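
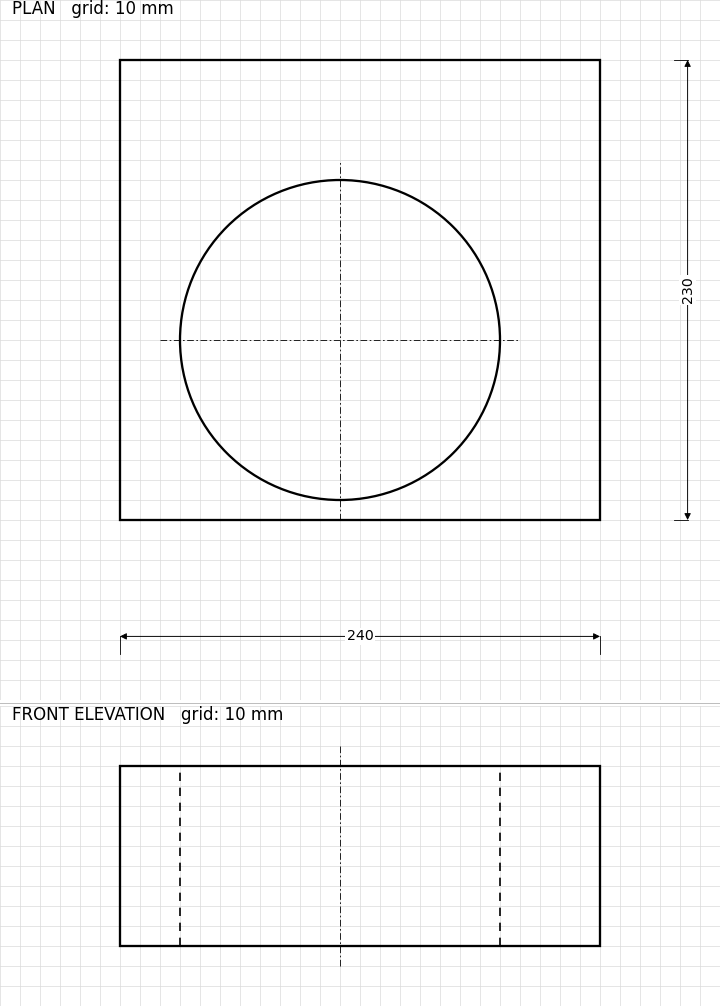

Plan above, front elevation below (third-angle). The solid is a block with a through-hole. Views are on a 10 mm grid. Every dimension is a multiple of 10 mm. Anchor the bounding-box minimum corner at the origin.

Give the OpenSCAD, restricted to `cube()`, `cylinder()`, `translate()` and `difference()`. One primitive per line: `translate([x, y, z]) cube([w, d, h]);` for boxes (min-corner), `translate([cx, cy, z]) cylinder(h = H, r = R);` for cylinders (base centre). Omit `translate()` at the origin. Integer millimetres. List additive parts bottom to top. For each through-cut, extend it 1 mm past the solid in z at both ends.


difference() {
  cube([240, 230, 90]);
  translate([110, 90, -1]) cylinder(h = 92, r = 80);
}


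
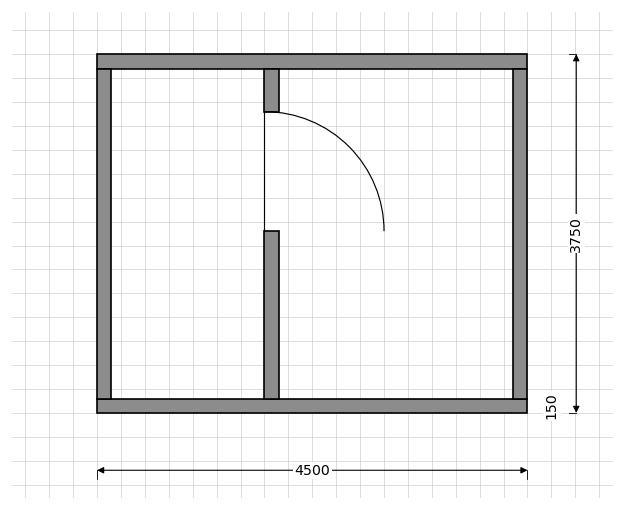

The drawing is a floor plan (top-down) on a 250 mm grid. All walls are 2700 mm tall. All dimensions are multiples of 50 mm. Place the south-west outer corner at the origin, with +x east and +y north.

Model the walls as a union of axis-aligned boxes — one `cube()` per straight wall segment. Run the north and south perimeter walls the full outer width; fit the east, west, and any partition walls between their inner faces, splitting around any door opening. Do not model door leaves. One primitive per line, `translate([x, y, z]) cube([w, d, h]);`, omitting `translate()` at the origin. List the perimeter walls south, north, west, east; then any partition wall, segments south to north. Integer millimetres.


cube([4500, 150, 2700]);
translate([0, 3600, 0]) cube([4500, 150, 2700]);
translate([0, 150, 0]) cube([150, 3450, 2700]);
translate([4350, 150, 0]) cube([150, 3450, 2700]);
translate([1750, 150, 0]) cube([150, 1750, 2700]);
translate([1750, 3150, 0]) cube([150, 450, 2700]);


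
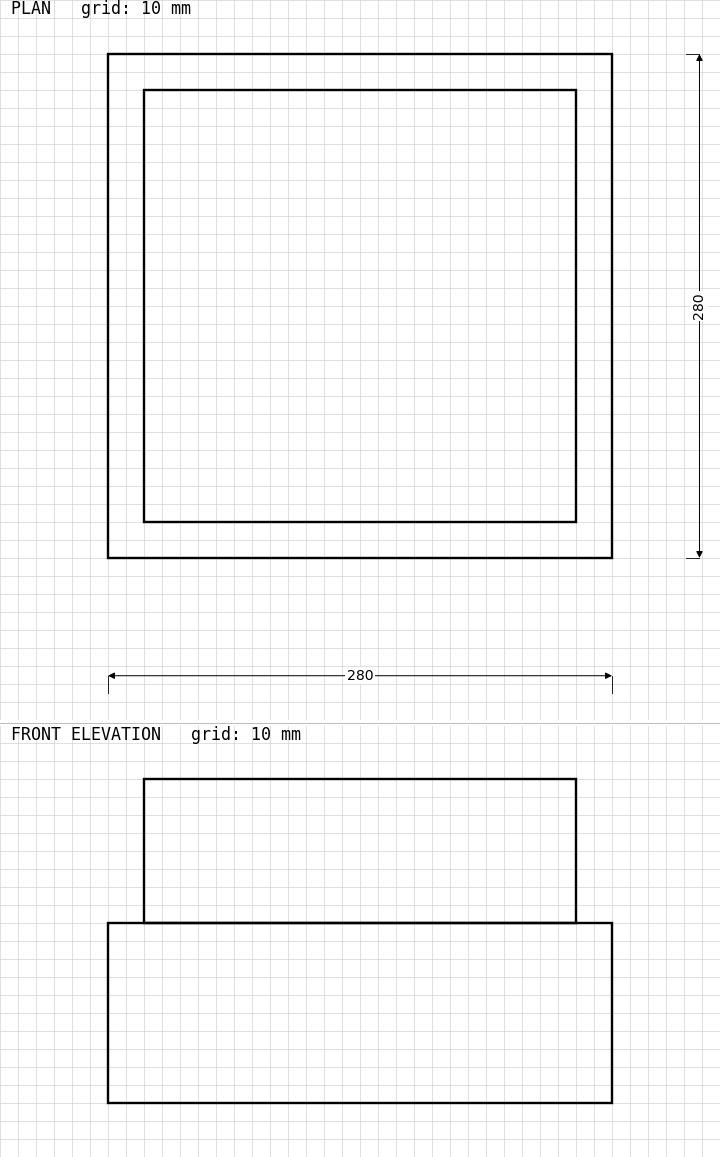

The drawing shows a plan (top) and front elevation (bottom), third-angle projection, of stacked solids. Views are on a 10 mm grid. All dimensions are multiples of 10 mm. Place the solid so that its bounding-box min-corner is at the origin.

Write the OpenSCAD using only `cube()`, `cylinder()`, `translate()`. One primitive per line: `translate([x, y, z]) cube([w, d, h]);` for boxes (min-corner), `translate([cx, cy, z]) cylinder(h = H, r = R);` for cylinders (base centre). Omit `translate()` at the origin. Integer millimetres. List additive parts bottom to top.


cube([280, 280, 100]);
translate([20, 20, 100]) cube([240, 240, 80]);


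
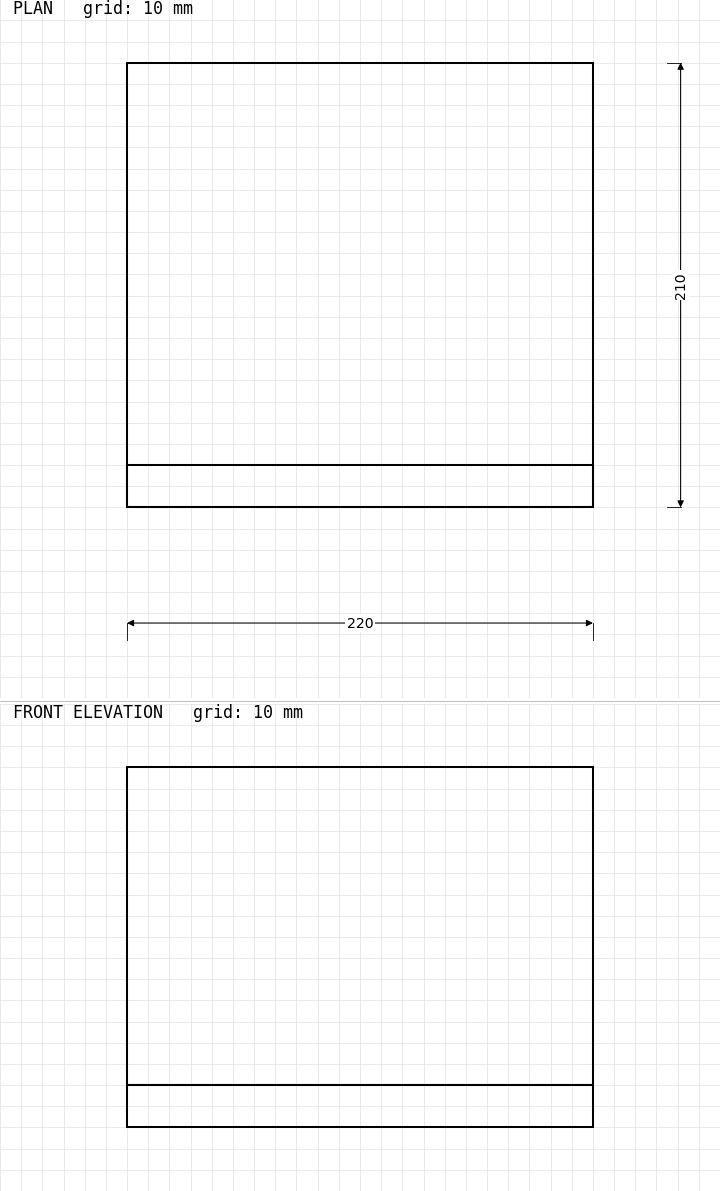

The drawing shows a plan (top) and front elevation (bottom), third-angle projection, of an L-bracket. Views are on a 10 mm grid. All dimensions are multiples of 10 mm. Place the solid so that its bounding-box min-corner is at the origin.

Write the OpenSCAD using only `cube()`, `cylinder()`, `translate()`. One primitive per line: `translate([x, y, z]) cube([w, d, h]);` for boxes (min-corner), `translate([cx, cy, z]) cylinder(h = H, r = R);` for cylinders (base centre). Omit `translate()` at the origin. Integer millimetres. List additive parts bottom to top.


cube([220, 210, 20]);
translate([0, 0, 20]) cube([220, 20, 150]);


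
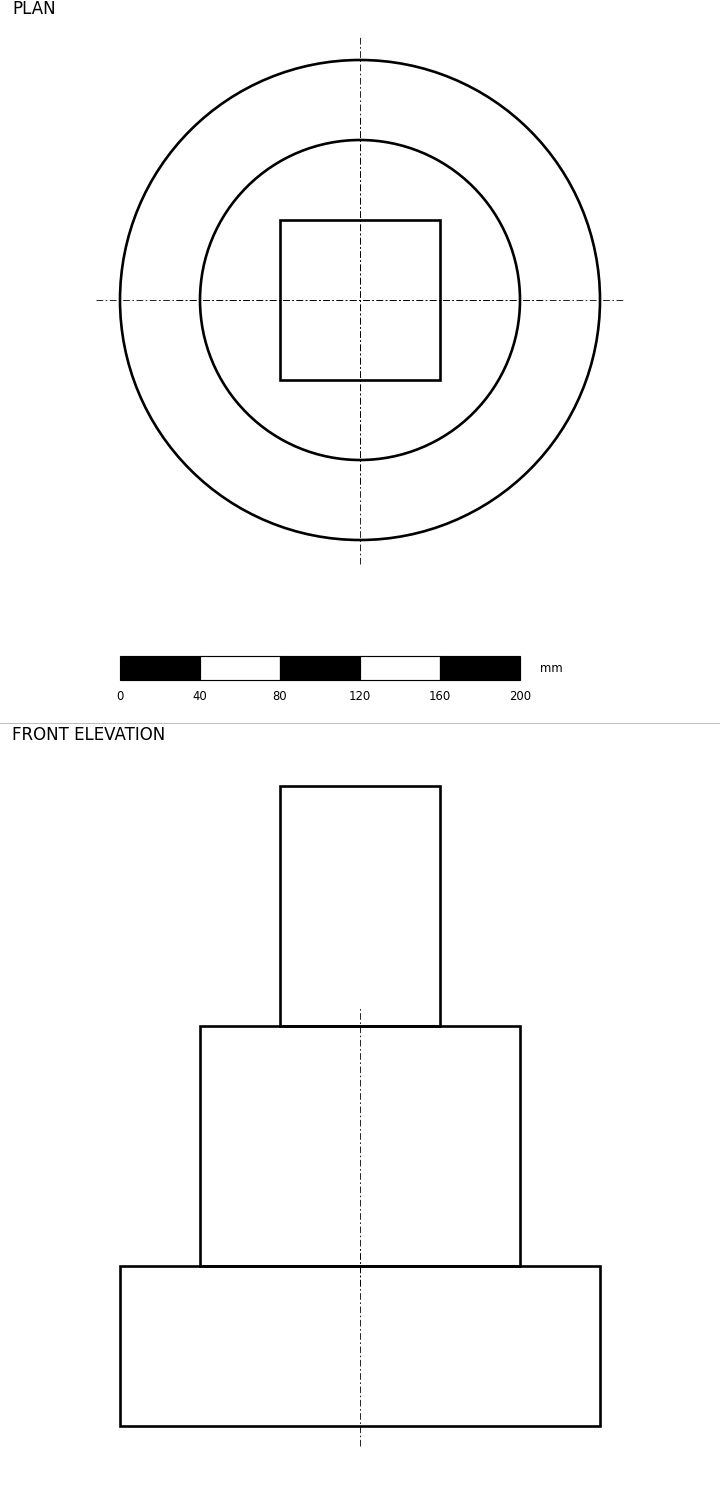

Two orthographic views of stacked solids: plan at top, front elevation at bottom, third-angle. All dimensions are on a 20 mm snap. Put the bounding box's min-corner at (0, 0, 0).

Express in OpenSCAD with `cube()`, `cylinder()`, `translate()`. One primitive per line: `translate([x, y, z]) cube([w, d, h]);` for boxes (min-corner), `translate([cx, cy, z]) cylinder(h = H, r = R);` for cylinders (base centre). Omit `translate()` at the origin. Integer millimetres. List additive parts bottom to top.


translate([120, 120, 0]) cylinder(h = 80, r = 120);
translate([120, 120, 80]) cylinder(h = 120, r = 80);
translate([80, 80, 200]) cube([80, 80, 120]);


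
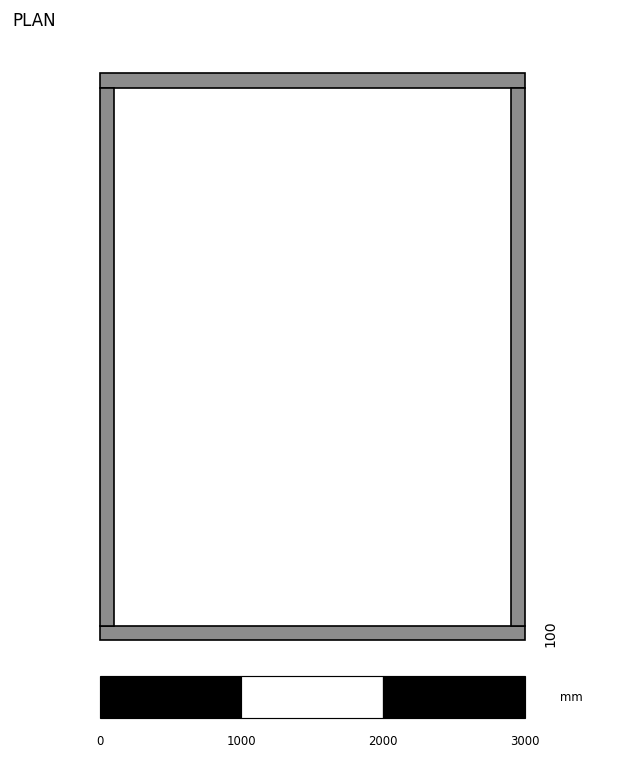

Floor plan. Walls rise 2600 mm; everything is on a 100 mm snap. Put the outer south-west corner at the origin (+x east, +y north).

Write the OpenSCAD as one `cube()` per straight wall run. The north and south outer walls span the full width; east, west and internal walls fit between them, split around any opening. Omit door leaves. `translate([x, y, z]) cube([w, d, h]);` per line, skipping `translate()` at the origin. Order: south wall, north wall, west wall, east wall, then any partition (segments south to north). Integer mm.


cube([3000, 100, 2600]);
translate([0, 3900, 0]) cube([3000, 100, 2600]);
translate([0, 100, 0]) cube([100, 3800, 2600]);
translate([2900, 100, 0]) cube([100, 3800, 2600]);


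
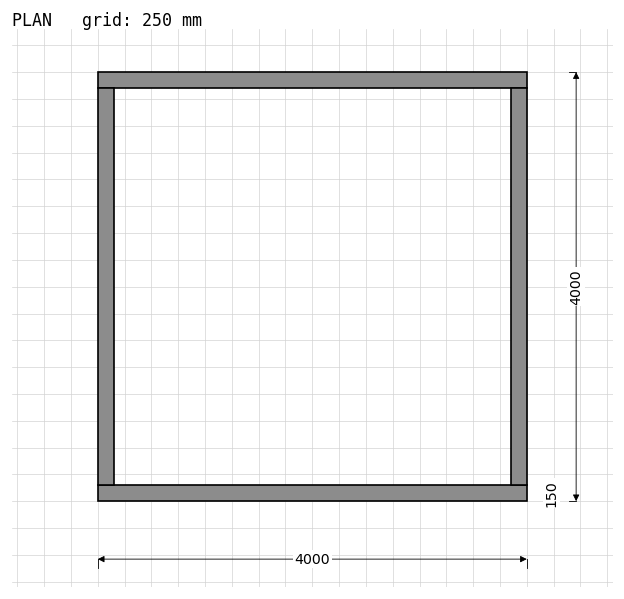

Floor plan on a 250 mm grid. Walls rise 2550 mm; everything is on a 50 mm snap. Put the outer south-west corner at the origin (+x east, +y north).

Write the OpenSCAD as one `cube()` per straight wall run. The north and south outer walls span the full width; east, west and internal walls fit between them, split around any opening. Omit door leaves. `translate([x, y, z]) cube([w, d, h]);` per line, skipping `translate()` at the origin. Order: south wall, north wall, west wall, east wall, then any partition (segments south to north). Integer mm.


cube([4000, 150, 2550]);
translate([0, 3850, 0]) cube([4000, 150, 2550]);
translate([0, 150, 0]) cube([150, 3700, 2550]);
translate([3850, 150, 0]) cube([150, 3700, 2550]);


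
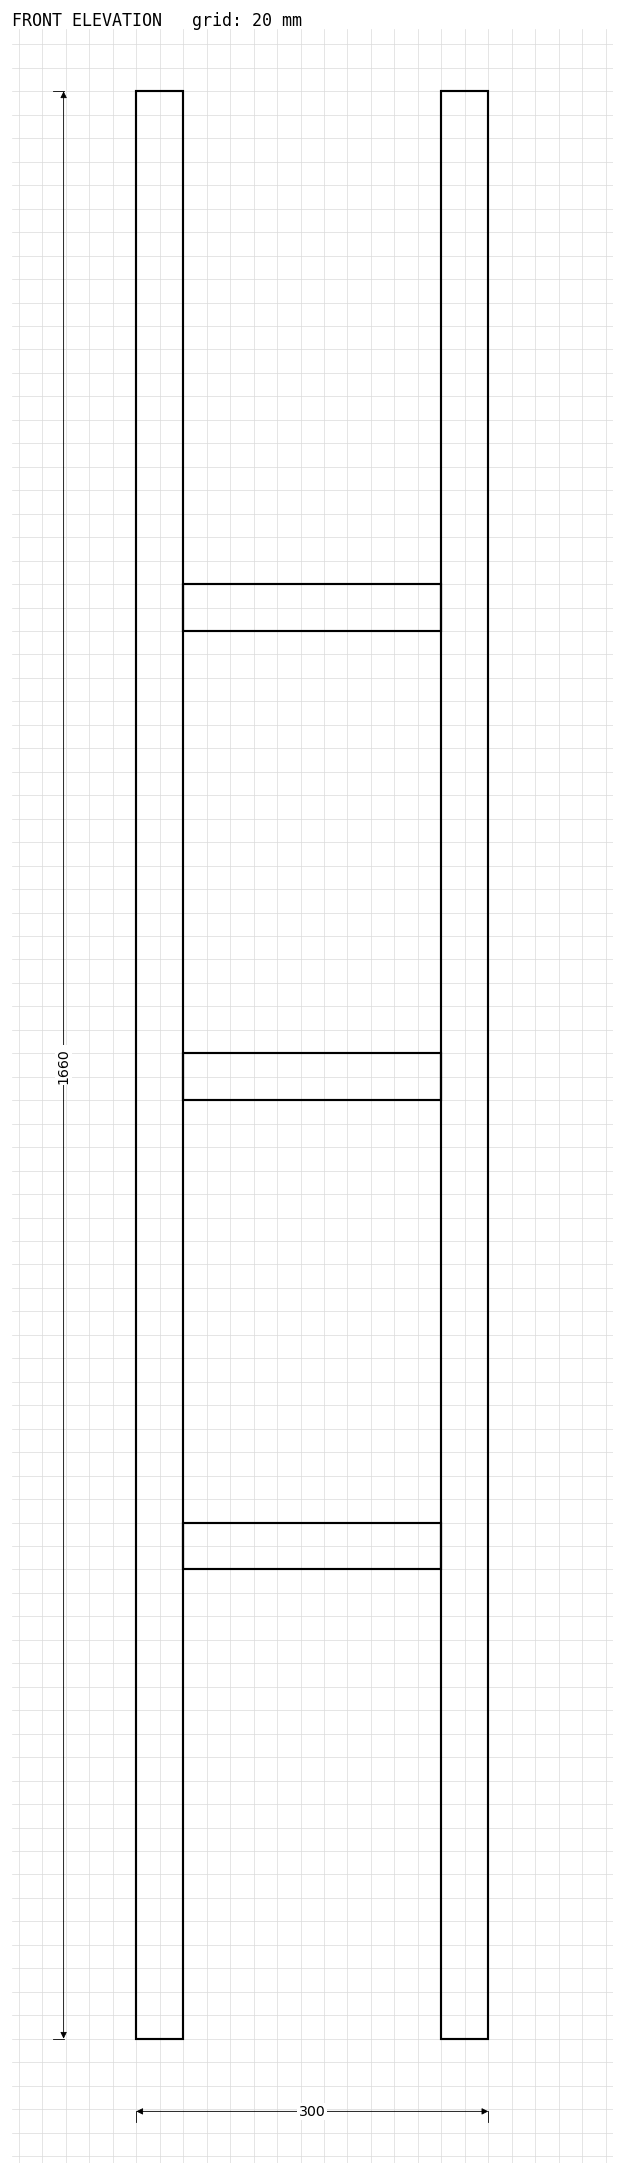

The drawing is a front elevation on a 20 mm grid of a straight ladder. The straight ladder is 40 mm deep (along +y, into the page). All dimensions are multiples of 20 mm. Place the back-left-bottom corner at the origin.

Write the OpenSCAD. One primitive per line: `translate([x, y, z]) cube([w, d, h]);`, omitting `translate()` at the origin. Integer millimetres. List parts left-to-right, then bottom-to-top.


cube([40, 40, 1660]);
translate([40, 0, 400]) cube([220, 40, 40]);
translate([40, 0, 800]) cube([220, 40, 40]);
translate([40, 0, 1200]) cube([220, 40, 40]);
translate([260, 0, 0]) cube([40, 40, 1660]);


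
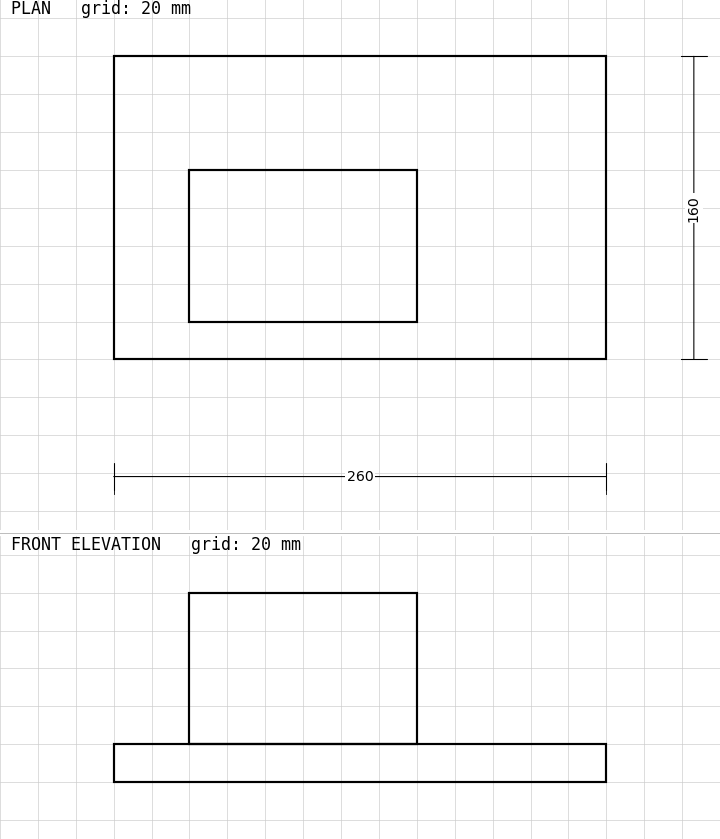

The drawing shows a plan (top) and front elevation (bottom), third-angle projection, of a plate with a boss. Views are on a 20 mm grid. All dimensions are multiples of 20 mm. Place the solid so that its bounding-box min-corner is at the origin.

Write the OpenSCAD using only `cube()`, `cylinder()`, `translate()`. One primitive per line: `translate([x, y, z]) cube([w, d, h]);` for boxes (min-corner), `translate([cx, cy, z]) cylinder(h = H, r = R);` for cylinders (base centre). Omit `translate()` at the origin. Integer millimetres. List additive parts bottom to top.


cube([260, 160, 20]);
translate([40, 20, 20]) cube([120, 80, 80]);


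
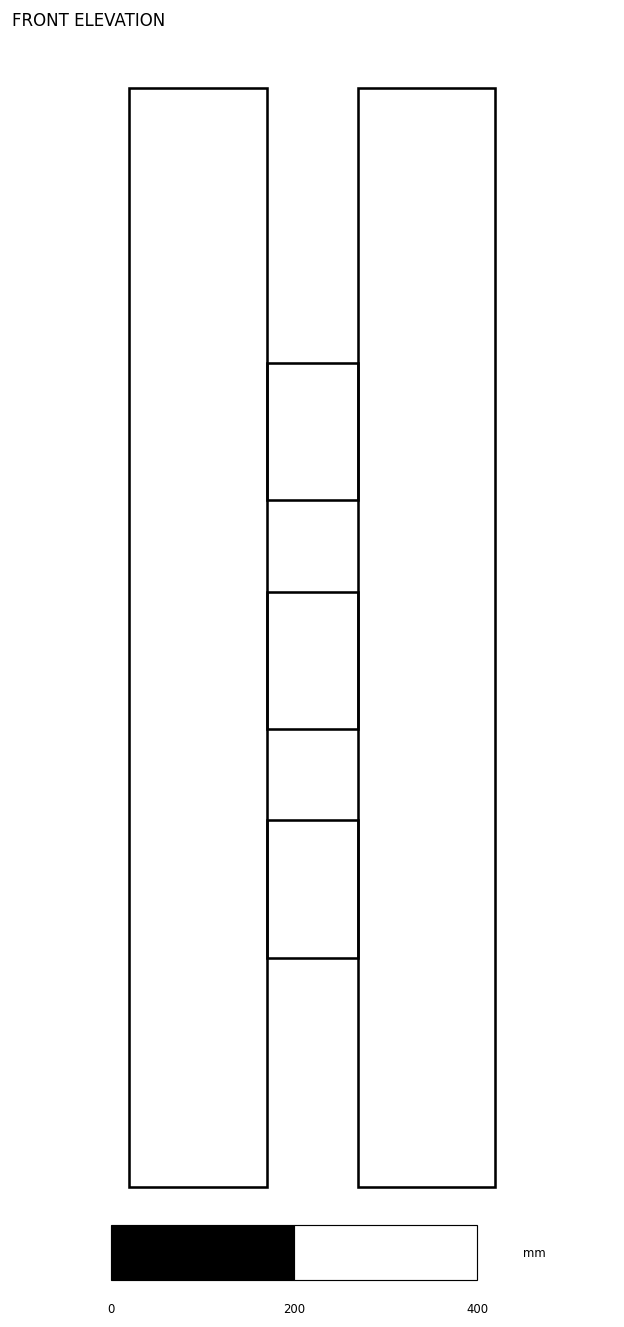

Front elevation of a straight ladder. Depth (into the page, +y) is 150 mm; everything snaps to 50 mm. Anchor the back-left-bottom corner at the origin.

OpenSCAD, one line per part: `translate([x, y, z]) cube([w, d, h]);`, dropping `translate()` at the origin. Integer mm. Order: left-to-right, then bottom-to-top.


cube([150, 150, 1200]);
translate([150, 0, 250]) cube([100, 150, 150]);
translate([150, 0, 500]) cube([100, 150, 150]);
translate([150, 0, 750]) cube([100, 150, 150]);
translate([250, 0, 0]) cube([150, 150, 1200]);


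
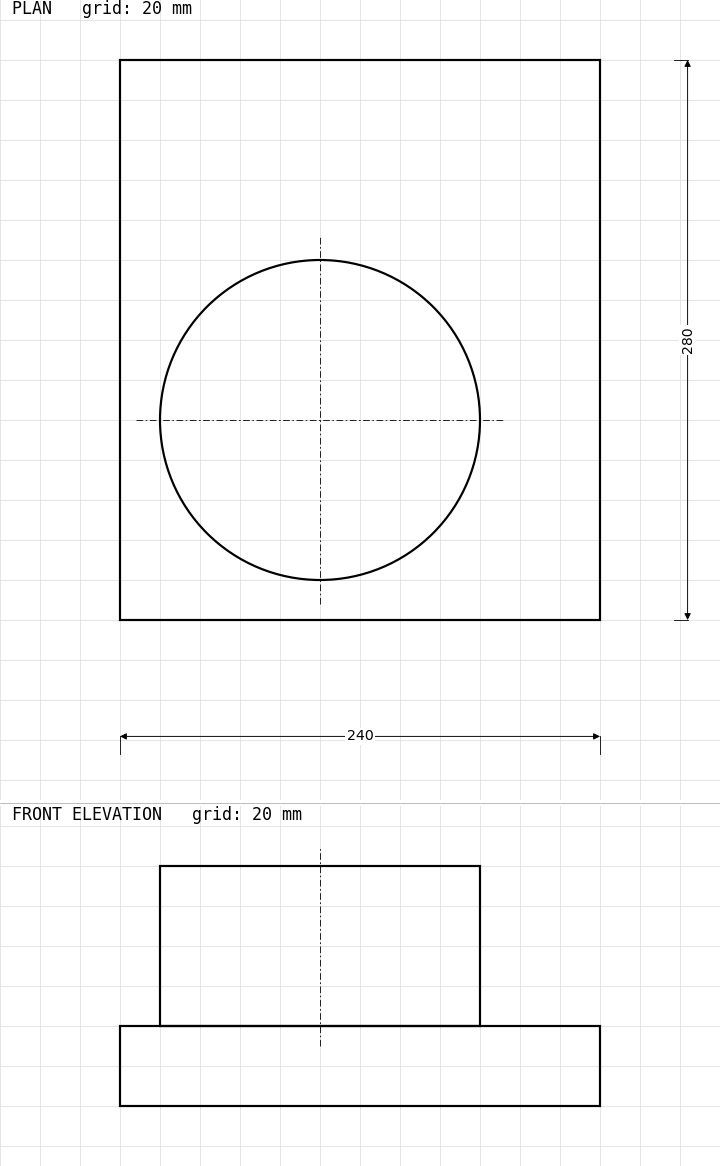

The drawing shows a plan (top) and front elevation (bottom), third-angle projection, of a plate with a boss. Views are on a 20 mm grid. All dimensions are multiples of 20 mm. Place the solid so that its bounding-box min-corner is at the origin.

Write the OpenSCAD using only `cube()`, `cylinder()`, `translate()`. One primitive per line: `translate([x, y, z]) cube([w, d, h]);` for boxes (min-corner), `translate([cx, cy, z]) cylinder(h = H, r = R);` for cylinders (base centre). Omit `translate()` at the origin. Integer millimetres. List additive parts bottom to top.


cube([240, 280, 40]);
translate([100, 100, 40]) cylinder(h = 80, r = 80);


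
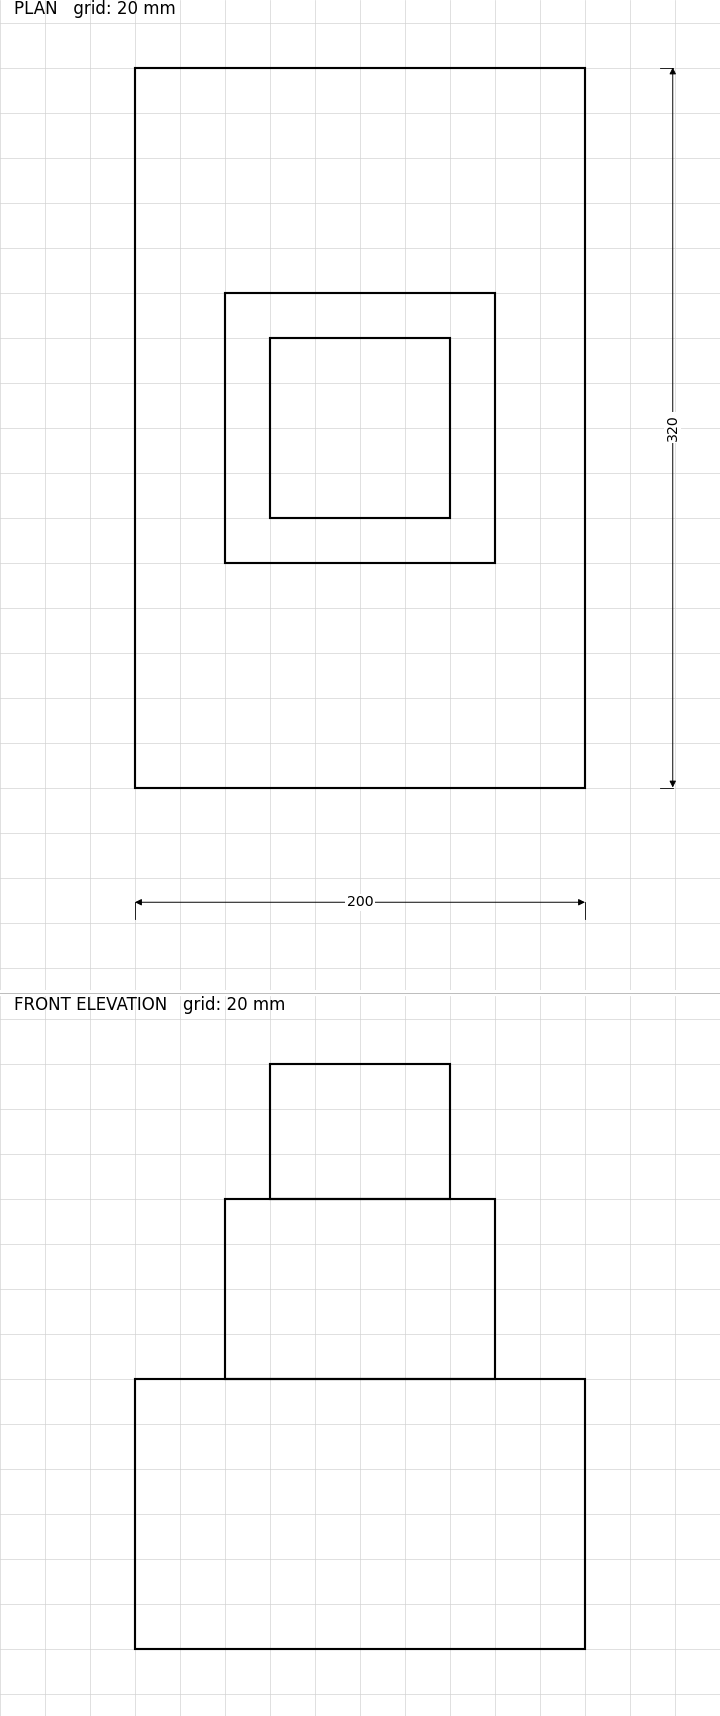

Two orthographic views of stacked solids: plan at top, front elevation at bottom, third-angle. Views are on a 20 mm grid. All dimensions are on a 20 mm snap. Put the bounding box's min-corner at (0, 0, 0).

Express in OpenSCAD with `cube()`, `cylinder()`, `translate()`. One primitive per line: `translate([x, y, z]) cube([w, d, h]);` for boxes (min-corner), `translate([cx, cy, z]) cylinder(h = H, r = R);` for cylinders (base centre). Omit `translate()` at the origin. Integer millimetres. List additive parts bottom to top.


cube([200, 320, 120]);
translate([40, 100, 120]) cube([120, 120, 80]);
translate([60, 120, 200]) cube([80, 80, 60]);


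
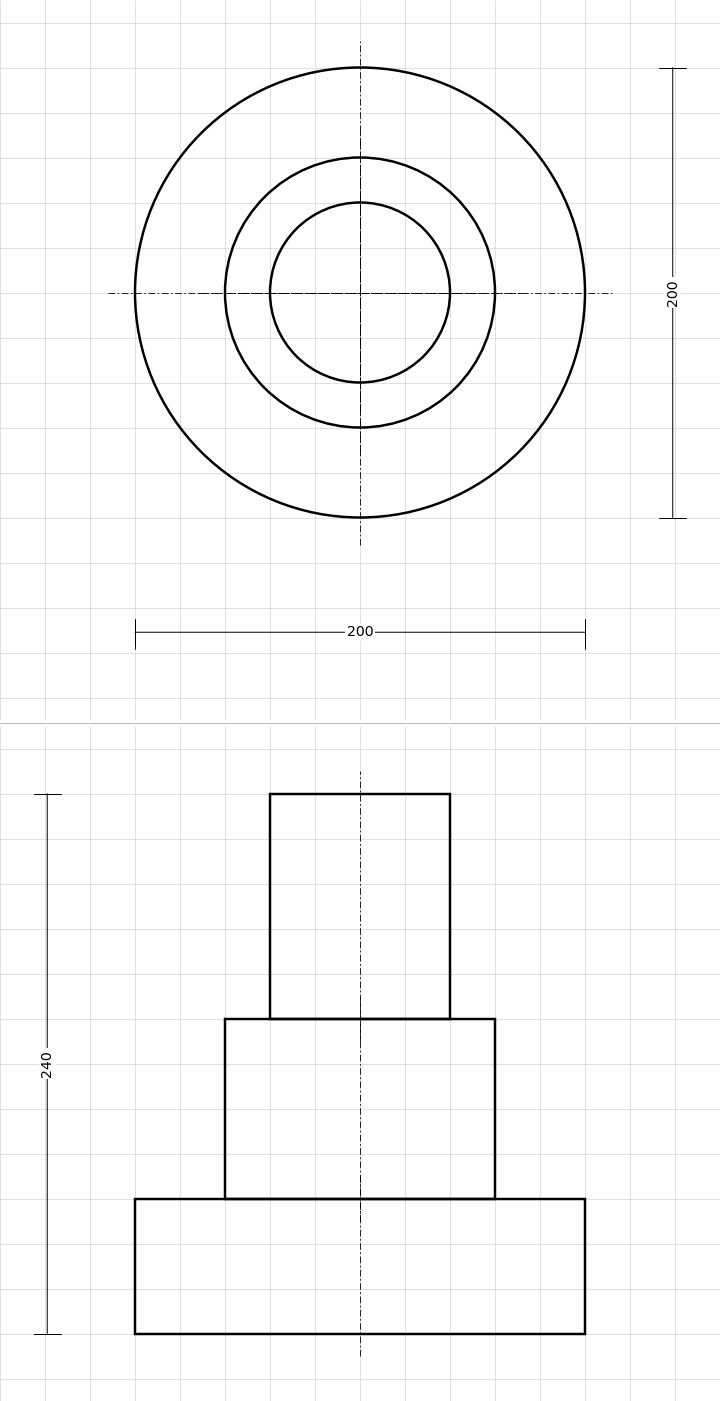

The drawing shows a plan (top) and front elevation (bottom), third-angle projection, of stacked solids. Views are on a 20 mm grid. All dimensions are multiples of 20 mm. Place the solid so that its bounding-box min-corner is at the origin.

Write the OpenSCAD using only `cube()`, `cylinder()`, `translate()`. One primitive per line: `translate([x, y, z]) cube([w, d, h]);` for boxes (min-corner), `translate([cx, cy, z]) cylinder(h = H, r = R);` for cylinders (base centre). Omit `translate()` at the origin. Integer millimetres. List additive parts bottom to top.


translate([100, 100, 0]) cylinder(h = 60, r = 100);
translate([100, 100, 60]) cylinder(h = 80, r = 60);
translate([100, 100, 140]) cylinder(h = 100, r = 40);


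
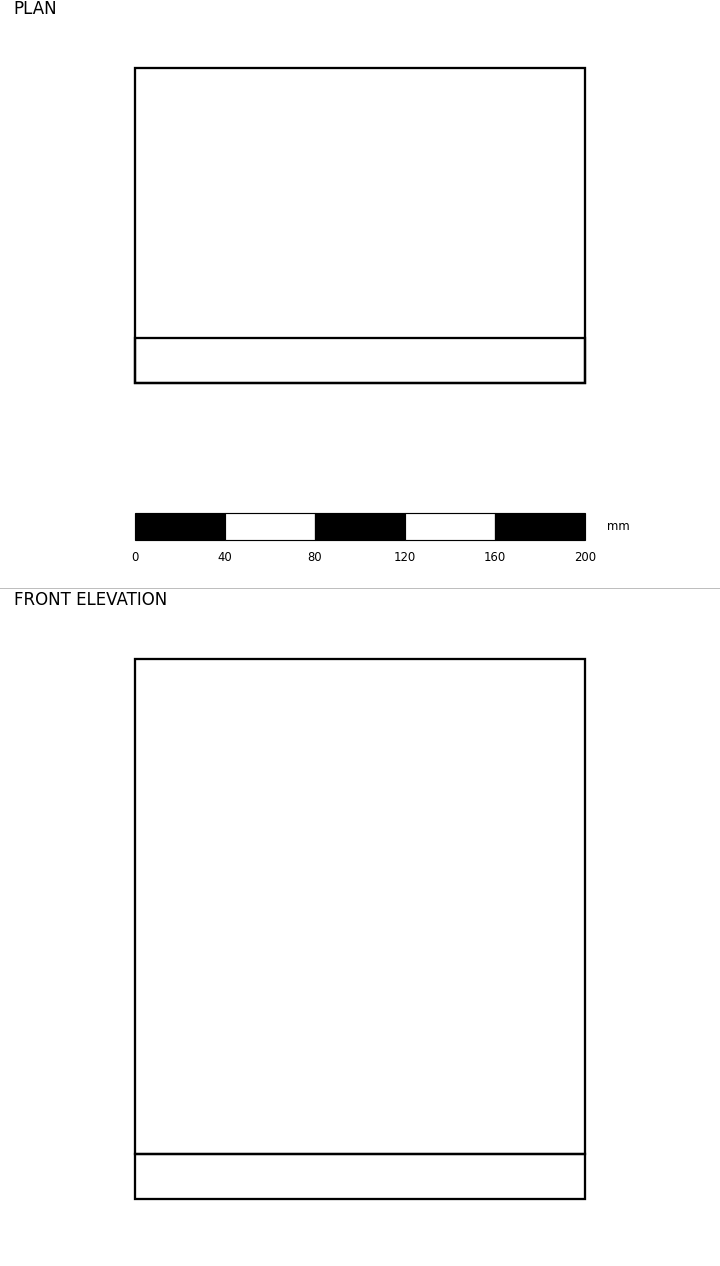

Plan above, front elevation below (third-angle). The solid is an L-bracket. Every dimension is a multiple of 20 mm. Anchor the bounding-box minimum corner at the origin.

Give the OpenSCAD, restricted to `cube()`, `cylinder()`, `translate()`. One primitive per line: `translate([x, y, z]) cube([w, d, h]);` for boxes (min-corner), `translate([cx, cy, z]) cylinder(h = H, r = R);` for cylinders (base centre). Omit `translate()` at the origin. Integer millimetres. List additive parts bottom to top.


cube([200, 140, 20]);
translate([0, 0, 20]) cube([200, 20, 220]);


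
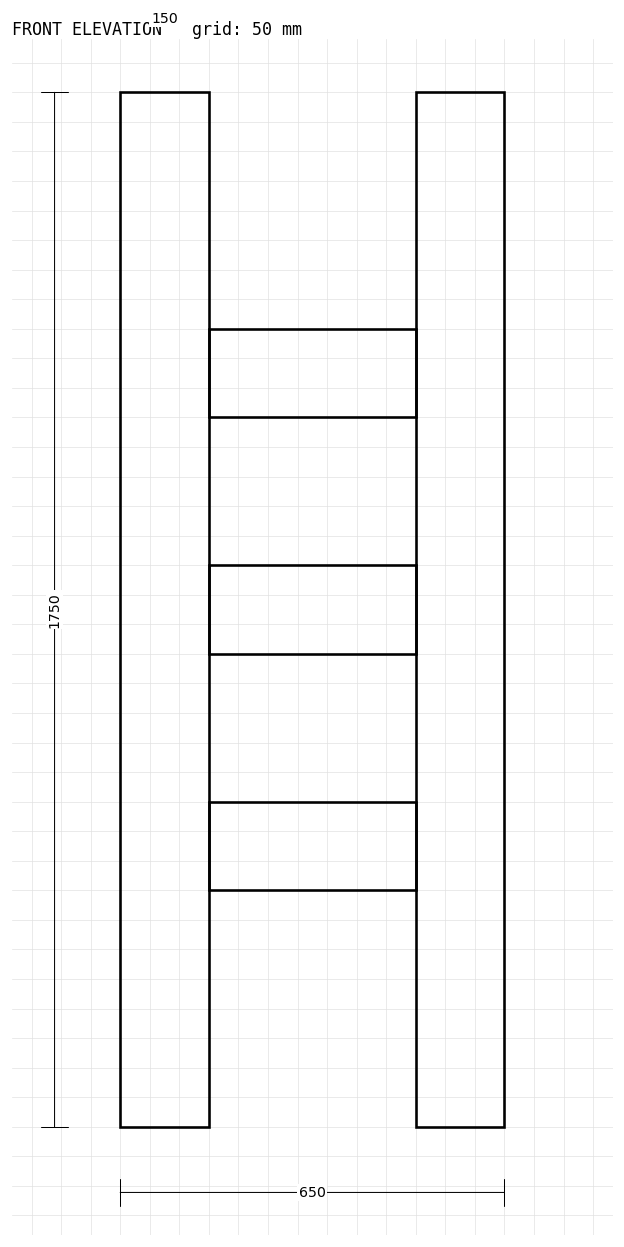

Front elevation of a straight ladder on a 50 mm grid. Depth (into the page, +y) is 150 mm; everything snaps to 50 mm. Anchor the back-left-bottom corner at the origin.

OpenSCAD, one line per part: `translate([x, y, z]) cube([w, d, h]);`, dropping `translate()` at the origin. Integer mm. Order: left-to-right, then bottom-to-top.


cube([150, 150, 1750]);
translate([150, 0, 400]) cube([350, 150, 150]);
translate([150, 0, 800]) cube([350, 150, 150]);
translate([150, 0, 1200]) cube([350, 150, 150]);
translate([500, 0, 0]) cube([150, 150, 1750]);


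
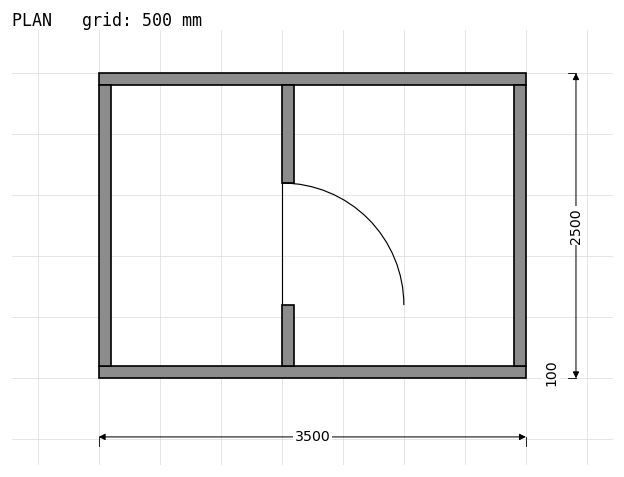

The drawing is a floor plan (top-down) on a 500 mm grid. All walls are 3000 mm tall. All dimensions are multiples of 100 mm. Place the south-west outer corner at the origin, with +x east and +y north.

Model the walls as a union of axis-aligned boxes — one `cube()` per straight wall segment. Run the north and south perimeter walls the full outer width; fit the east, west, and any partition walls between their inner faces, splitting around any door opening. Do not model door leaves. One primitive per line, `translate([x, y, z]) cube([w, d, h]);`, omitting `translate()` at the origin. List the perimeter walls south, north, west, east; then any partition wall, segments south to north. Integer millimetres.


cube([3500, 100, 3000]);
translate([0, 2400, 0]) cube([3500, 100, 3000]);
translate([0, 100, 0]) cube([100, 2300, 3000]);
translate([3400, 100, 0]) cube([100, 2300, 3000]);
translate([1500, 100, 0]) cube([100, 500, 3000]);
translate([1500, 1600, 0]) cube([100, 800, 3000]);


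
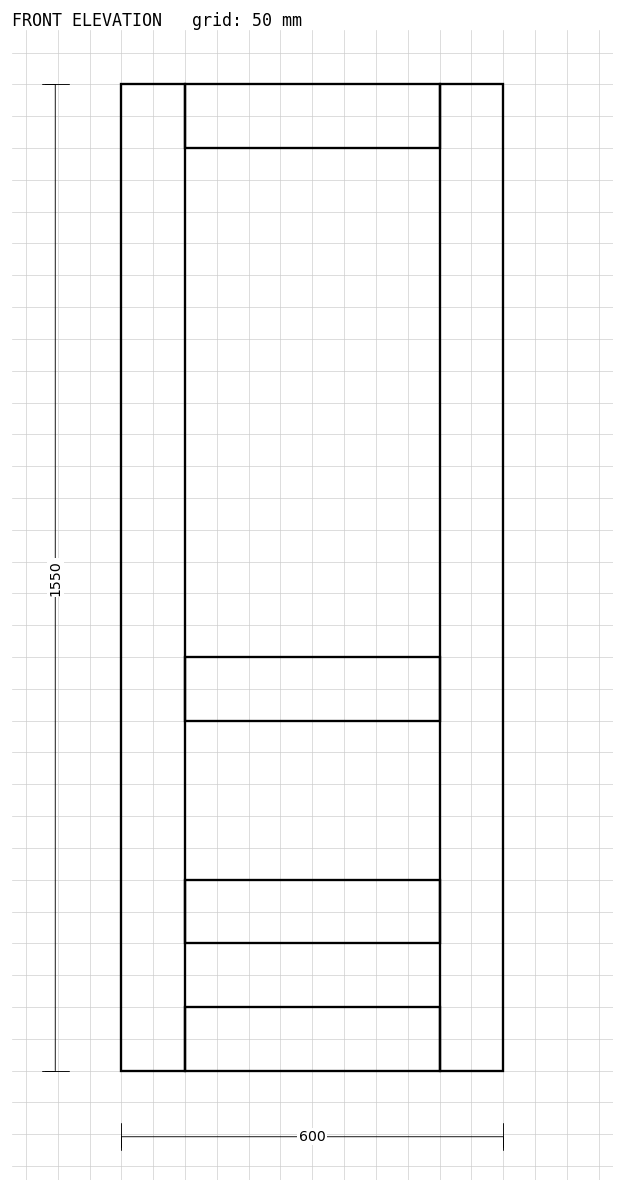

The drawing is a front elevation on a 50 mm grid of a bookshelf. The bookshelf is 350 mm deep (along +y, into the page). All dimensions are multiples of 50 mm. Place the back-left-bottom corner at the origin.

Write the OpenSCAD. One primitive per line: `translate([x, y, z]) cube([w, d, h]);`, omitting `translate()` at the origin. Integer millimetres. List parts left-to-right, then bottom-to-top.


cube([100, 350, 1550]);
translate([100, 0, 0]) cube([400, 350, 100]);
translate([100, 0, 200]) cube([400, 350, 100]);
translate([100, 0, 550]) cube([400, 350, 100]);
translate([100, 0, 1450]) cube([400, 350, 100]);
translate([500, 0, 0]) cube([100, 350, 1550]);


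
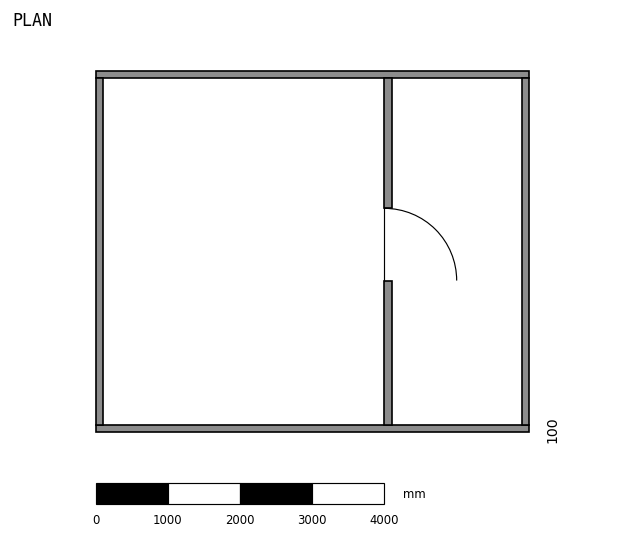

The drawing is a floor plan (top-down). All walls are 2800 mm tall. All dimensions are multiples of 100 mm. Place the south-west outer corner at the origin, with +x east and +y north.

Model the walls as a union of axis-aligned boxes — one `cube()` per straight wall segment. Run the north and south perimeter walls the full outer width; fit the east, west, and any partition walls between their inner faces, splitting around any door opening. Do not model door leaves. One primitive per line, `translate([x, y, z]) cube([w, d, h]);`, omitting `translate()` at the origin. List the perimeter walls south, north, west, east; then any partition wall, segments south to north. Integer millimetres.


cube([6000, 100, 2800]);
translate([0, 4900, 0]) cube([6000, 100, 2800]);
translate([0, 100, 0]) cube([100, 4800, 2800]);
translate([5900, 100, 0]) cube([100, 4800, 2800]);
translate([4000, 100, 0]) cube([100, 2000, 2800]);
translate([4000, 3100, 0]) cube([100, 1800, 2800]);


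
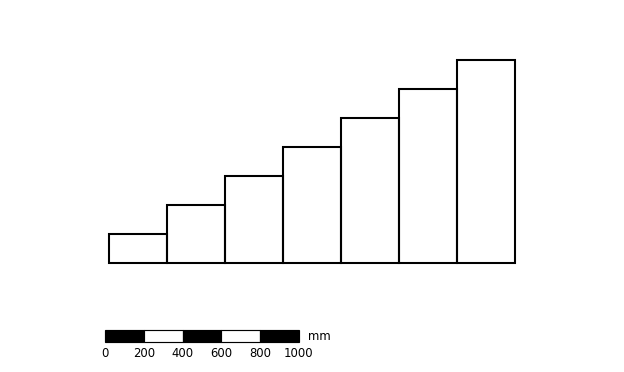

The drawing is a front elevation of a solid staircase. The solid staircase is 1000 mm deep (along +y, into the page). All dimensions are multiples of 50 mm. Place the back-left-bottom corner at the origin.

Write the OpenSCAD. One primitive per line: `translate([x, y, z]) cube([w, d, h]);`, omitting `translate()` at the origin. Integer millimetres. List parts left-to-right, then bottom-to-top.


cube([300, 1000, 150]);
translate([300, 0, 0]) cube([300, 1000, 300]);
translate([600, 0, 0]) cube([300, 1000, 450]);
translate([900, 0, 0]) cube([300, 1000, 600]);
translate([1200, 0, 0]) cube([300, 1000, 750]);
translate([1500, 0, 0]) cube([300, 1000, 900]);
translate([1800, 0, 0]) cube([300, 1000, 1050]);


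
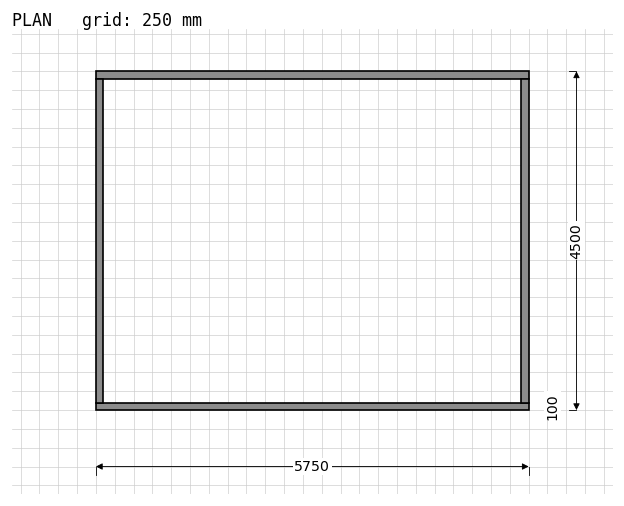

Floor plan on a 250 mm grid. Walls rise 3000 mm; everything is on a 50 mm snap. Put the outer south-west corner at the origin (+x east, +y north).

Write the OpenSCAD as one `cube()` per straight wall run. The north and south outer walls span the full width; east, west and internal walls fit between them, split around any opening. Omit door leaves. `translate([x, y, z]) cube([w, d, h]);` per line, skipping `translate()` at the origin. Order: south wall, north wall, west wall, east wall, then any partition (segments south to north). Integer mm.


cube([5750, 100, 3000]);
translate([0, 4400, 0]) cube([5750, 100, 3000]);
translate([0, 100, 0]) cube([100, 4300, 3000]);
translate([5650, 100, 0]) cube([100, 4300, 3000]);


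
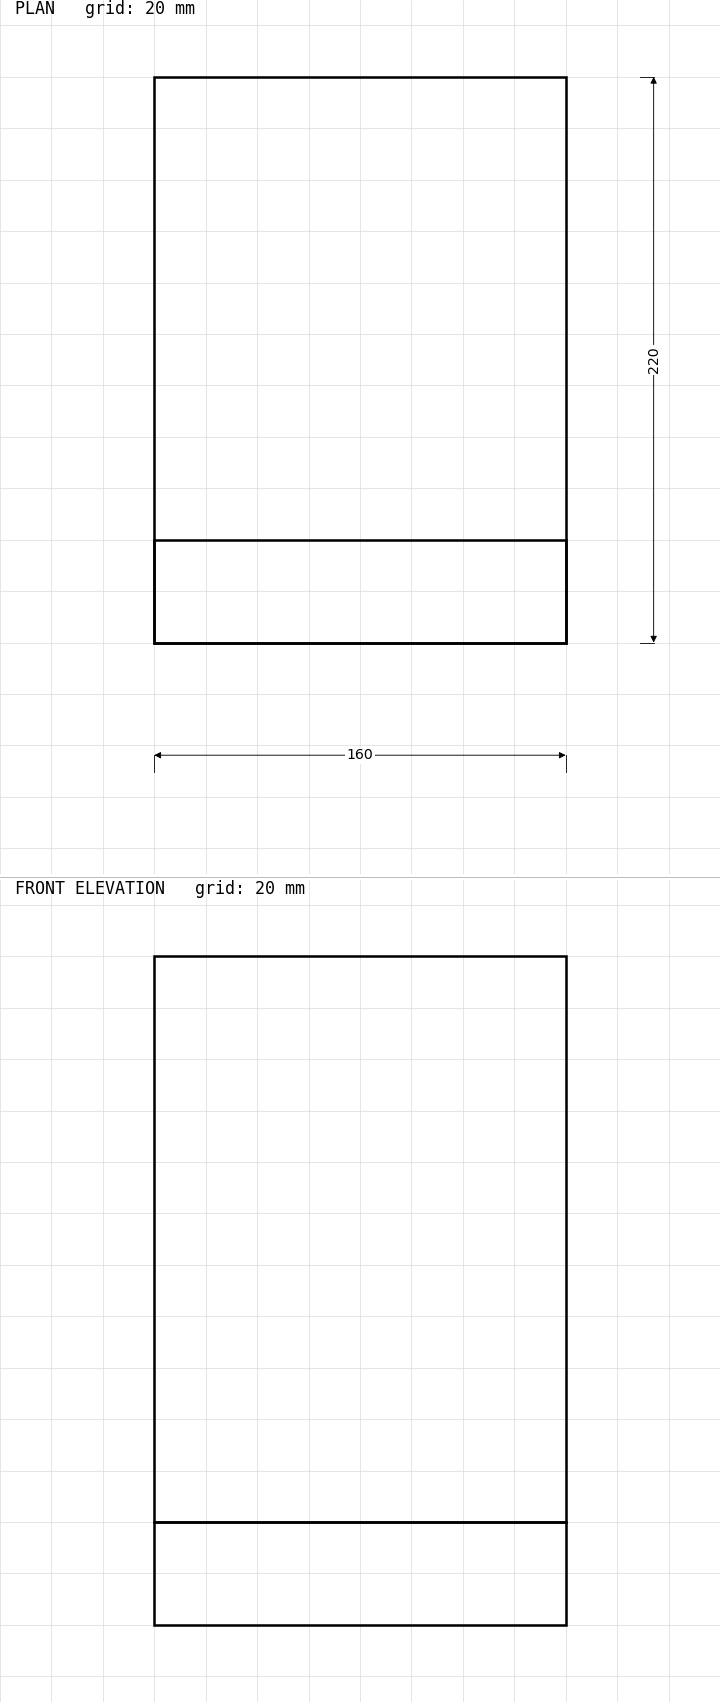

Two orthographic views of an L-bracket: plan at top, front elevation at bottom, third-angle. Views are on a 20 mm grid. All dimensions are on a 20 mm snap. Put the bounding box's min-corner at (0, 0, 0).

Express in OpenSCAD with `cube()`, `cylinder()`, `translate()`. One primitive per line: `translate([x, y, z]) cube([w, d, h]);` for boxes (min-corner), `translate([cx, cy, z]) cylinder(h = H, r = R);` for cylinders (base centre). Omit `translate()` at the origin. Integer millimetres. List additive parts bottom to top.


cube([160, 220, 40]);
translate([0, 0, 40]) cube([160, 40, 220]);


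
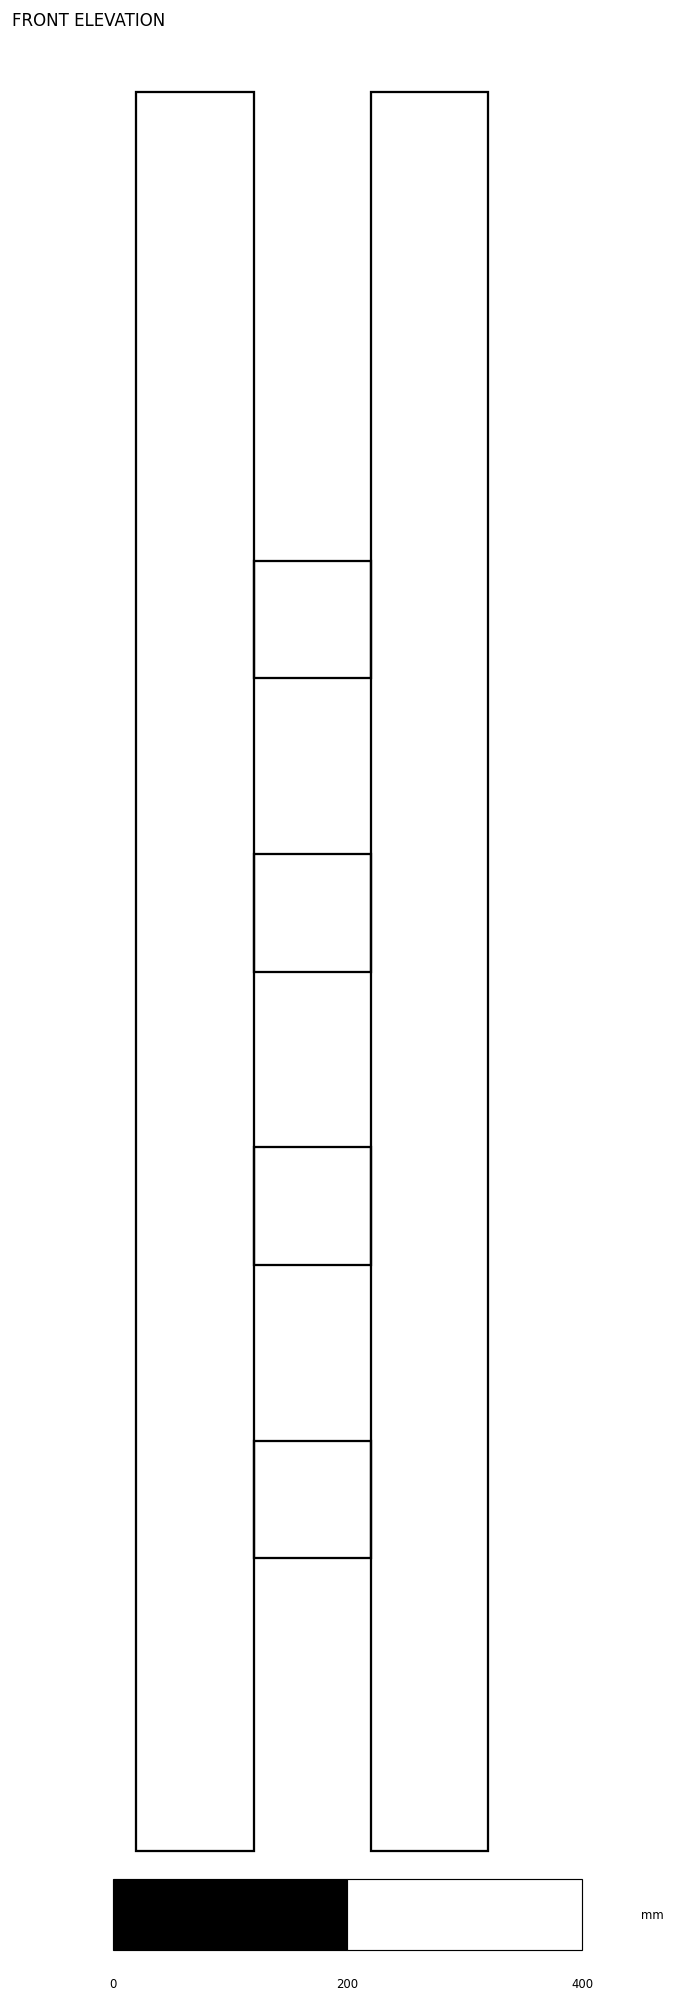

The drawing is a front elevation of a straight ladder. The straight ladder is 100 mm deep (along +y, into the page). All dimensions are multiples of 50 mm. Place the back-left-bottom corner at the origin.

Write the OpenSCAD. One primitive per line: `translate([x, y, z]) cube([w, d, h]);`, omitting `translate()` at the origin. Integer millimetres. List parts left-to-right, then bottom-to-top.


cube([100, 100, 1500]);
translate([100, 0, 250]) cube([100, 100, 100]);
translate([100, 0, 500]) cube([100, 100, 100]);
translate([100, 0, 750]) cube([100, 100, 100]);
translate([100, 0, 1000]) cube([100, 100, 100]);
translate([200, 0, 0]) cube([100, 100, 1500]);


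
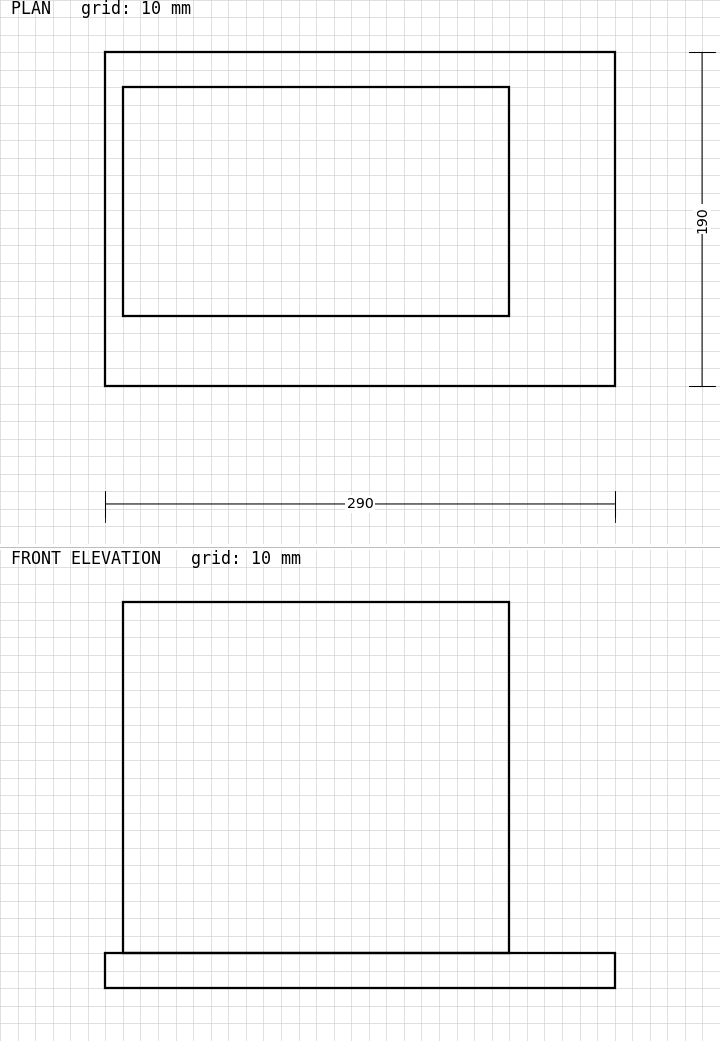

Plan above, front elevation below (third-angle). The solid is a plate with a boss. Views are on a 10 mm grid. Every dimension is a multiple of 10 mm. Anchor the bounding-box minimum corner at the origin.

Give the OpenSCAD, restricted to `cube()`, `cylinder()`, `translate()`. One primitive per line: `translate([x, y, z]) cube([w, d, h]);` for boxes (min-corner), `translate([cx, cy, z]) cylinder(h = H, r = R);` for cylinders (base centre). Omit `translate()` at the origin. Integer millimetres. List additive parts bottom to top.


cube([290, 190, 20]);
translate([10, 40, 20]) cube([220, 130, 200]);


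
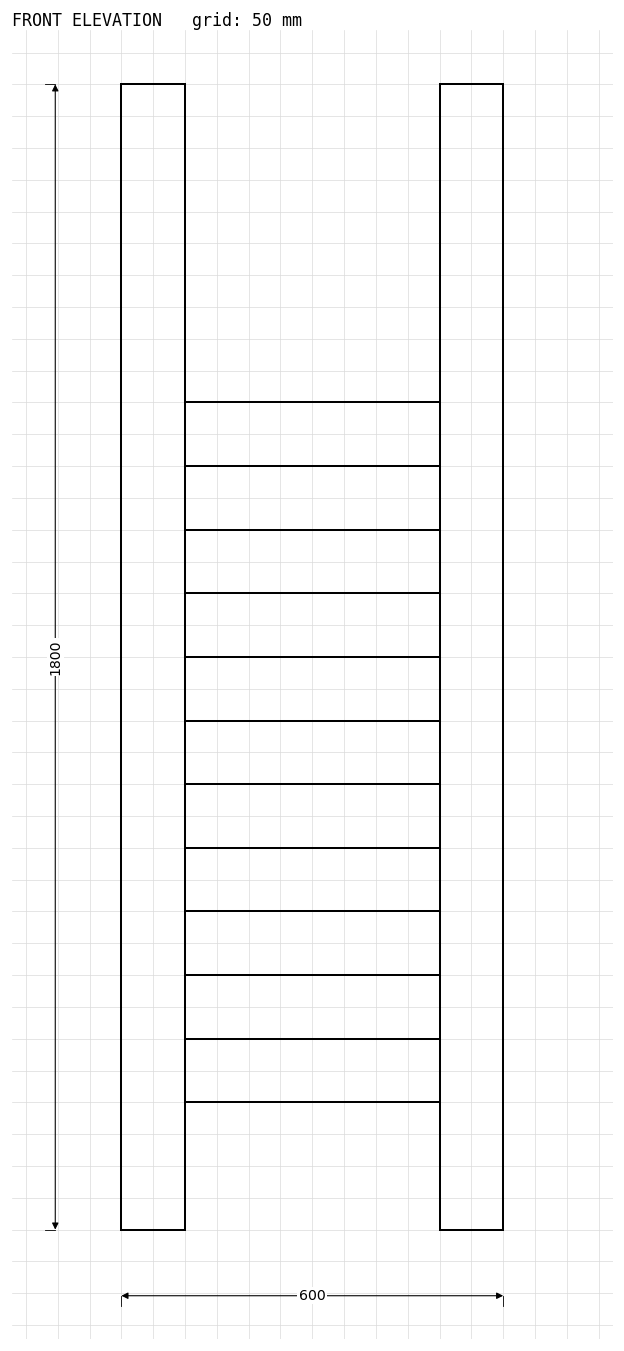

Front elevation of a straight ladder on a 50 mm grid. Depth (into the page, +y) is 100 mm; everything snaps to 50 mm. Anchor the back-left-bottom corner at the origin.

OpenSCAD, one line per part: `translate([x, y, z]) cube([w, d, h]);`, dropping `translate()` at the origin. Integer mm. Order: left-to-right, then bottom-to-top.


cube([100, 100, 1800]);
translate([100, 0, 200]) cube([400, 100, 100]);
translate([100, 0, 400]) cube([400, 100, 100]);
translate([100, 0, 600]) cube([400, 100, 100]);
translate([100, 0, 800]) cube([400, 100, 100]);
translate([100, 0, 1000]) cube([400, 100, 100]);
translate([100, 0, 1200]) cube([400, 100, 100]);
translate([500, 0, 0]) cube([100, 100, 1800]);


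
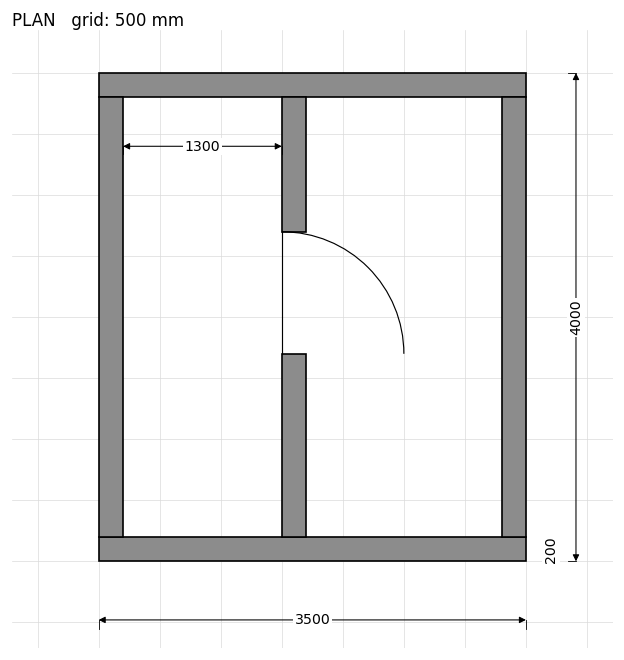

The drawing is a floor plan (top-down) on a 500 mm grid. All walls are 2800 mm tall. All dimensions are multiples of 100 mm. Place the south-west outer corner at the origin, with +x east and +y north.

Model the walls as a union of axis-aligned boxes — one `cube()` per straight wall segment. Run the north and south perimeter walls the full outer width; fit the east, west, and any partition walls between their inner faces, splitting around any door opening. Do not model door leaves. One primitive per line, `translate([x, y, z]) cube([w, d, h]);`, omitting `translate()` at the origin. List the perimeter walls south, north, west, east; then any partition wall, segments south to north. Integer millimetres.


cube([3500, 200, 2800]);
translate([0, 3800, 0]) cube([3500, 200, 2800]);
translate([0, 200, 0]) cube([200, 3600, 2800]);
translate([3300, 200, 0]) cube([200, 3600, 2800]);
translate([1500, 200, 0]) cube([200, 1500, 2800]);
translate([1500, 2700, 0]) cube([200, 1100, 2800]);


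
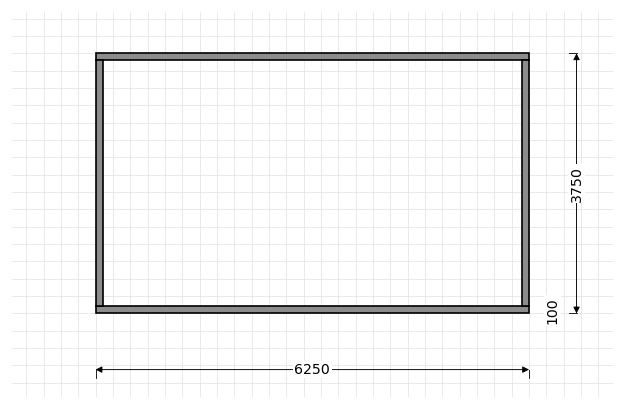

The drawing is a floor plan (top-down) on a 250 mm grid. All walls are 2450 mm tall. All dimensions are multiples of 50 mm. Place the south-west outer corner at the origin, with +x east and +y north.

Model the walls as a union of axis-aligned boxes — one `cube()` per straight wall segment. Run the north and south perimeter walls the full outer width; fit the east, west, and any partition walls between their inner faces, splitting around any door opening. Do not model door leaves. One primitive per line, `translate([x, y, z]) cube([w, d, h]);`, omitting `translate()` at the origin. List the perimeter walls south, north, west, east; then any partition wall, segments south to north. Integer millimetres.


cube([6250, 100, 2450]);
translate([0, 3650, 0]) cube([6250, 100, 2450]);
translate([0, 100, 0]) cube([100, 3550, 2450]);
translate([6150, 100, 0]) cube([100, 3550, 2450]);


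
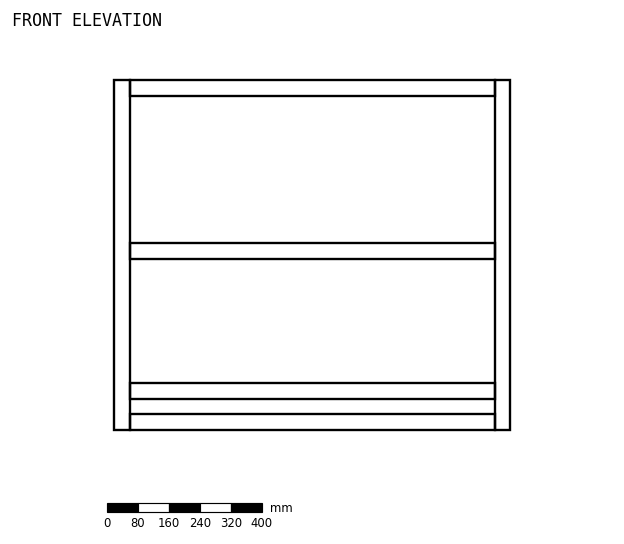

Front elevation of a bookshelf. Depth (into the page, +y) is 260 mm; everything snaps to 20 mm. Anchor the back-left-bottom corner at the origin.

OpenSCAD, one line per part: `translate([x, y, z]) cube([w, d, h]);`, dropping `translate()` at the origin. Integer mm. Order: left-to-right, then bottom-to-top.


cube([40, 260, 900]);
translate([40, 0, 0]) cube([940, 260, 40]);
translate([40, 0, 80]) cube([940, 260, 40]);
translate([40, 0, 440]) cube([940, 260, 40]);
translate([40, 0, 860]) cube([940, 260, 40]);
translate([980, 0, 0]) cube([40, 260, 900]);


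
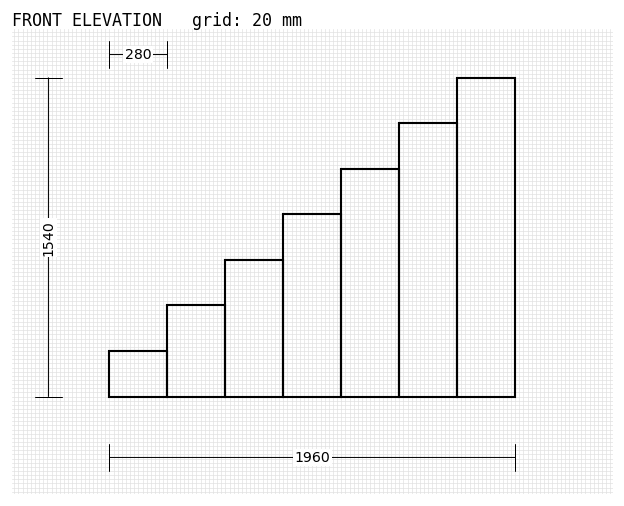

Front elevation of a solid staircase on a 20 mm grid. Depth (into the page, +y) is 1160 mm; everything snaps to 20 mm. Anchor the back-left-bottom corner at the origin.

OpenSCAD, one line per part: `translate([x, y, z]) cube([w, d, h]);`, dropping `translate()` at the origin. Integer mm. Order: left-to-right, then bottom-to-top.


cube([280, 1160, 220]);
translate([280, 0, 0]) cube([280, 1160, 440]);
translate([560, 0, 0]) cube([280, 1160, 660]);
translate([840, 0, 0]) cube([280, 1160, 880]);
translate([1120, 0, 0]) cube([280, 1160, 1100]);
translate([1400, 0, 0]) cube([280, 1160, 1320]);
translate([1680, 0, 0]) cube([280, 1160, 1540]);


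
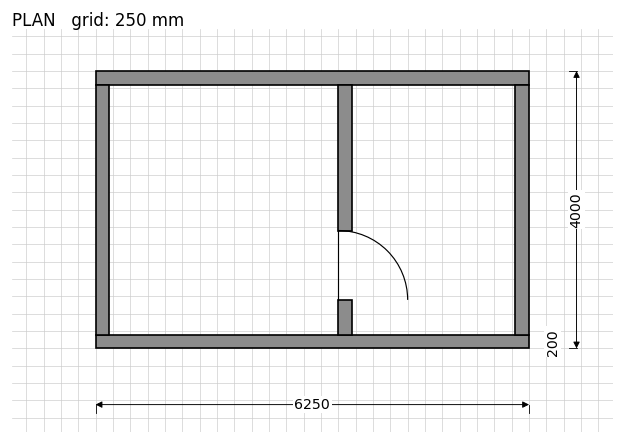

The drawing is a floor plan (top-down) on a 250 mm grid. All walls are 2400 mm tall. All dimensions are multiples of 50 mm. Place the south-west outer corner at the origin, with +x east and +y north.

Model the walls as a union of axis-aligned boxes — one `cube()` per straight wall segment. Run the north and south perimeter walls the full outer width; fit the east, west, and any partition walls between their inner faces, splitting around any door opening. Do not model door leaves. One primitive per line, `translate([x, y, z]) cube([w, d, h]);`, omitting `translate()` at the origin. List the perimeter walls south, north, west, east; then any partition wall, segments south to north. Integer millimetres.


cube([6250, 200, 2400]);
translate([0, 3800, 0]) cube([6250, 200, 2400]);
translate([0, 200, 0]) cube([200, 3600, 2400]);
translate([6050, 200, 0]) cube([200, 3600, 2400]);
translate([3500, 200, 0]) cube([200, 500, 2400]);
translate([3500, 1700, 0]) cube([200, 2100, 2400]);


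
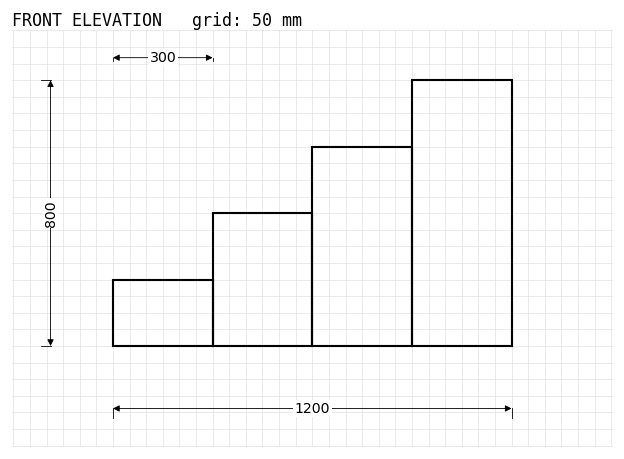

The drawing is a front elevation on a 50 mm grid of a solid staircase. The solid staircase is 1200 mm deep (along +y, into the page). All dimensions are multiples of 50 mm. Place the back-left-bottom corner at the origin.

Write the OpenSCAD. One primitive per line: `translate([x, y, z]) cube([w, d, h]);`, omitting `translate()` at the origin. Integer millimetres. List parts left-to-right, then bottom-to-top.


cube([300, 1200, 200]);
translate([300, 0, 0]) cube([300, 1200, 400]);
translate([600, 0, 0]) cube([300, 1200, 600]);
translate([900, 0, 0]) cube([300, 1200, 800]);


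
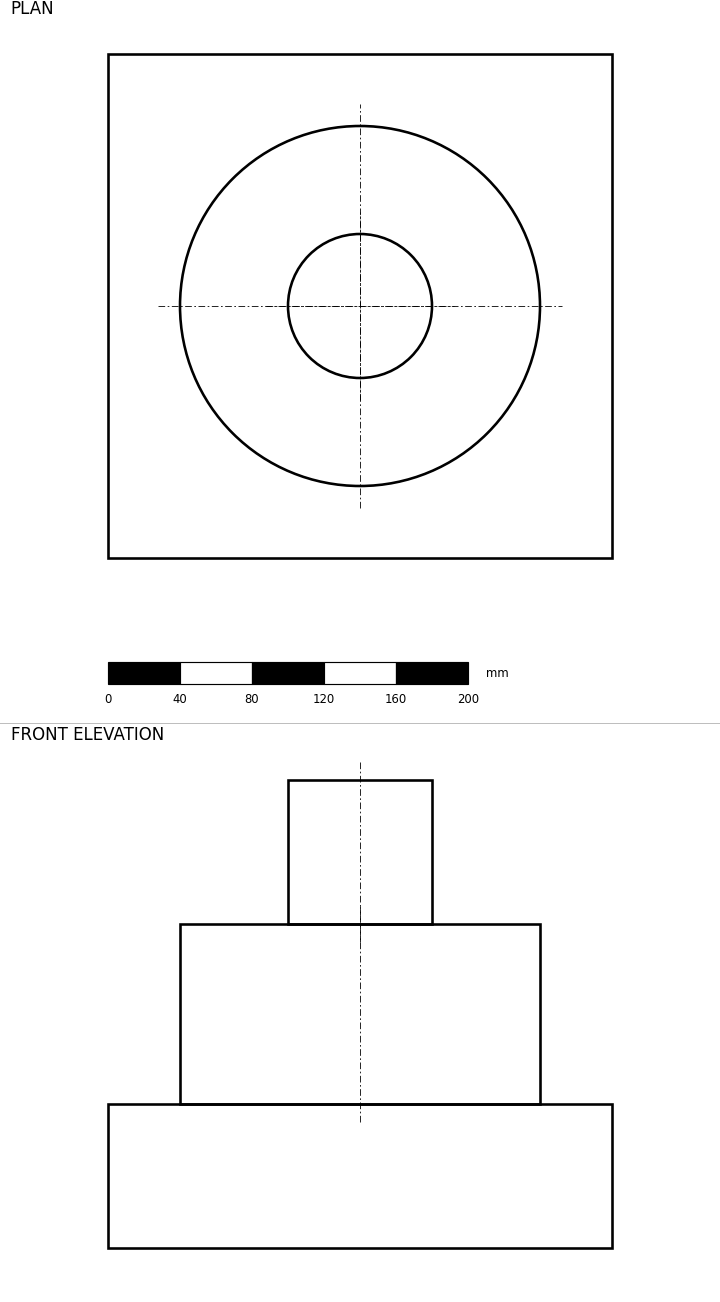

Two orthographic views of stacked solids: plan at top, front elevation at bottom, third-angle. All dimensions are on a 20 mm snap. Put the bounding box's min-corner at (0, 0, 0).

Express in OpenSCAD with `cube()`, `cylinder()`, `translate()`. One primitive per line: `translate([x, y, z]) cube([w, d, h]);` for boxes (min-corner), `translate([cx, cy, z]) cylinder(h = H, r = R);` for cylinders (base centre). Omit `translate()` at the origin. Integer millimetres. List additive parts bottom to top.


cube([280, 280, 80]);
translate([140, 140, 80]) cylinder(h = 100, r = 100);
translate([140, 140, 180]) cylinder(h = 80, r = 40);


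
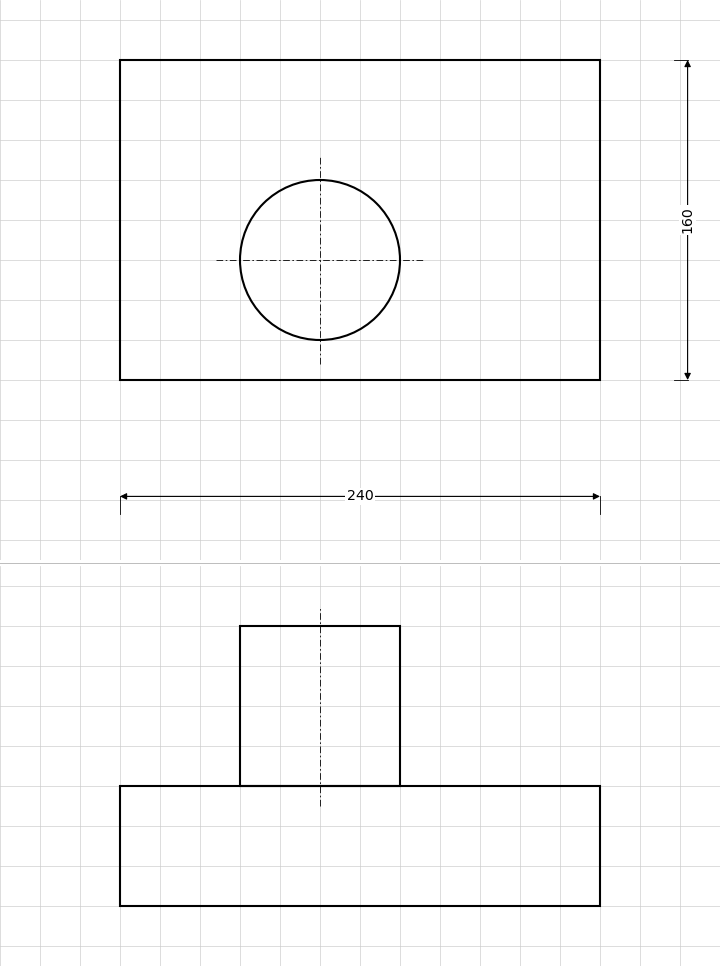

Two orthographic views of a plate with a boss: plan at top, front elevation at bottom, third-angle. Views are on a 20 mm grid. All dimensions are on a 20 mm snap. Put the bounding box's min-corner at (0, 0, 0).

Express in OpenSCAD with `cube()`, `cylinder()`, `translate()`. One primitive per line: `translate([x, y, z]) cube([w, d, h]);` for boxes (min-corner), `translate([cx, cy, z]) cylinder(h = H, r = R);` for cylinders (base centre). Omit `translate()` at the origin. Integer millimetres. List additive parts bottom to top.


cube([240, 160, 60]);
translate([100, 60, 60]) cylinder(h = 80, r = 40);


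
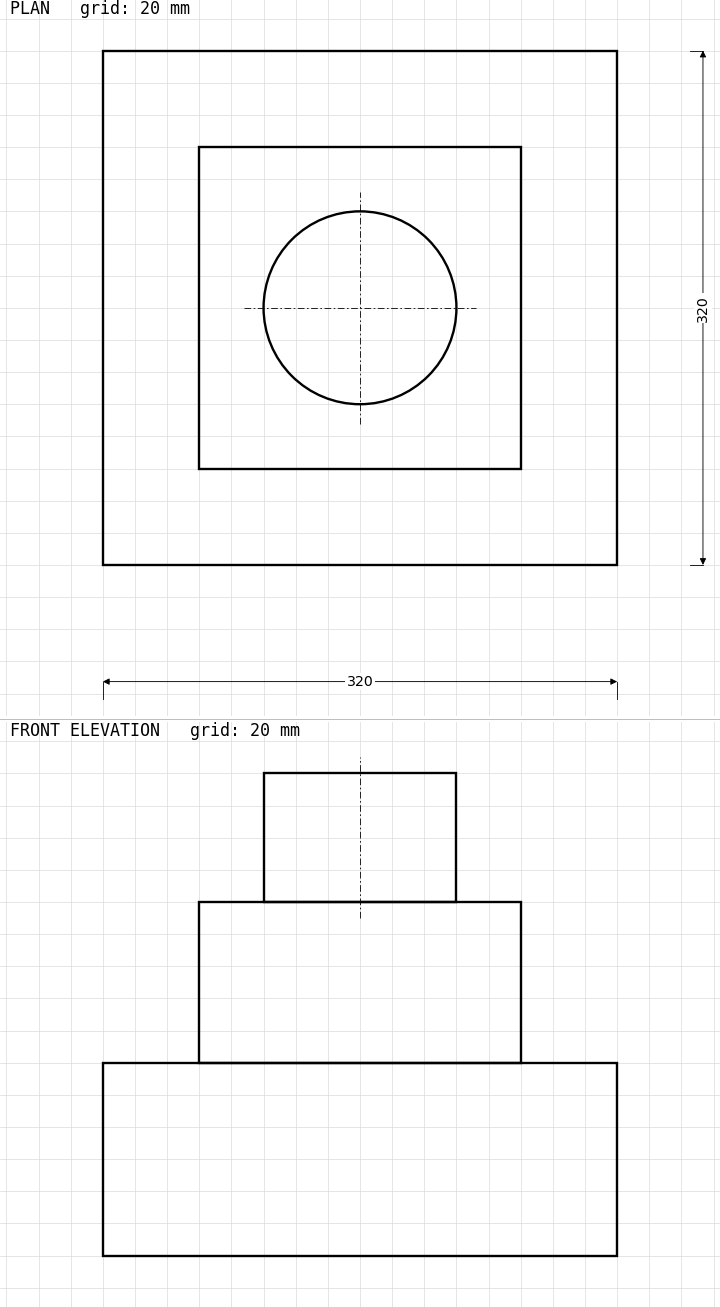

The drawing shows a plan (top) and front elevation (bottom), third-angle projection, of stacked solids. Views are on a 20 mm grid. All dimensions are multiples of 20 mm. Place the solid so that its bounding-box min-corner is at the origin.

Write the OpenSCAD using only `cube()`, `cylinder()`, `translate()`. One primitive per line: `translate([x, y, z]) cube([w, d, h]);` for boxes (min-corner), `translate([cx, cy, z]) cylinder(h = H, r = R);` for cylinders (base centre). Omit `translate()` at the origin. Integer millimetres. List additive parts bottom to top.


cube([320, 320, 120]);
translate([60, 60, 120]) cube([200, 200, 100]);
translate([160, 160, 220]) cylinder(h = 80, r = 60);
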